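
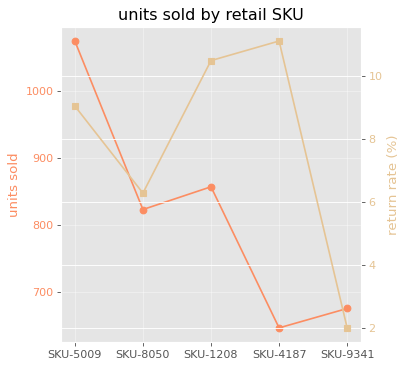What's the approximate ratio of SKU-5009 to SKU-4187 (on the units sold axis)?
SKU-5009 ≈ 1100, SKU-4187 ≈ 650; 1100/650 ≈ 1.69.

≈ 1.69×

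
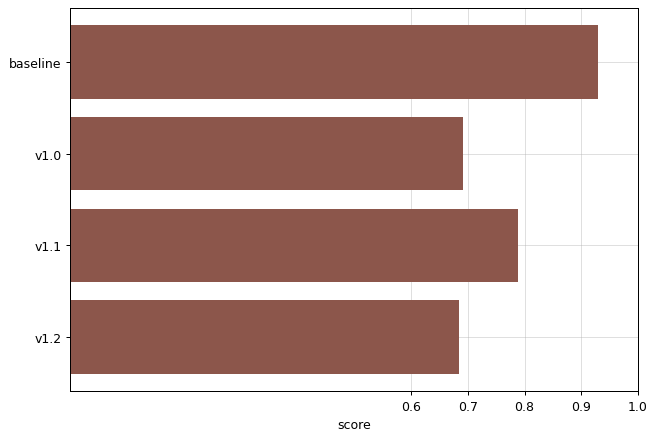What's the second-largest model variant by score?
v1.1

Top 3: baseline ≈ 0.9, v1.1 ≈ 0.8, v1.0 ≈ 0.7.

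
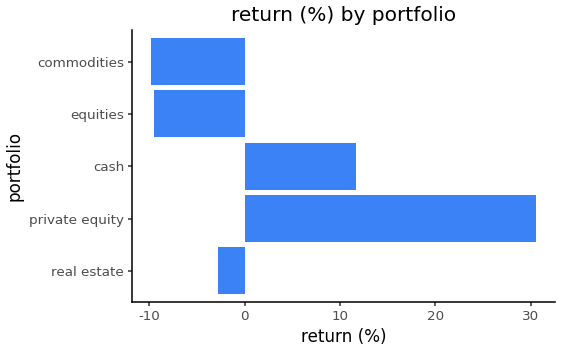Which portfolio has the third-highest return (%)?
Top 4: private equity ≈ 30, cash ≈ 10, real estate ≈ -5, equities ≈ -10.

real estate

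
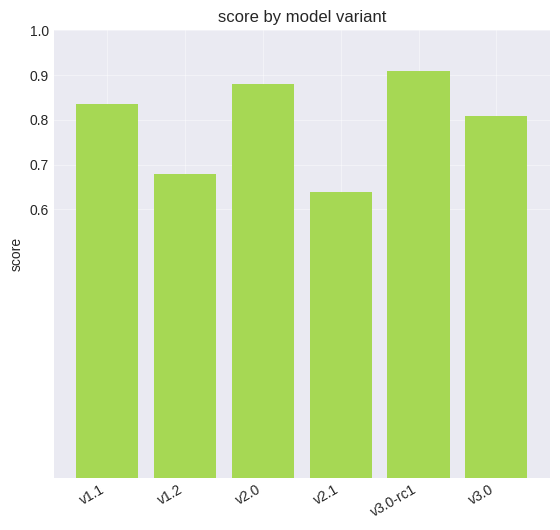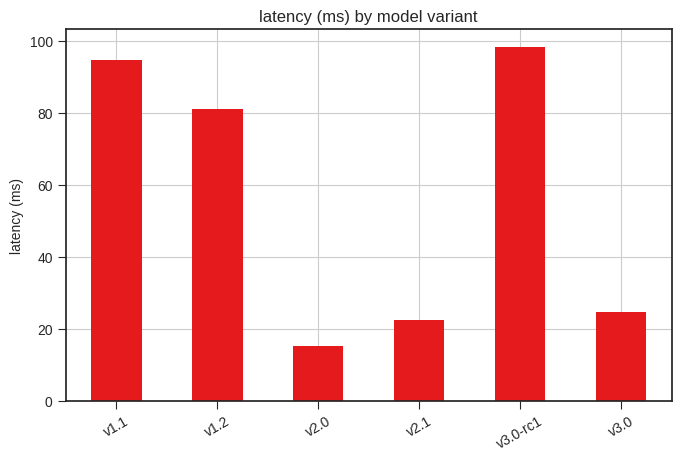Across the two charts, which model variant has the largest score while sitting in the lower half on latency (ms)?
v2.0

Chart 2 median latency (ms) ≈ 50; below-median model variants: v2.0, v2.1, v3.0. Among those, v2.0 has the highest score (≈ 0.9).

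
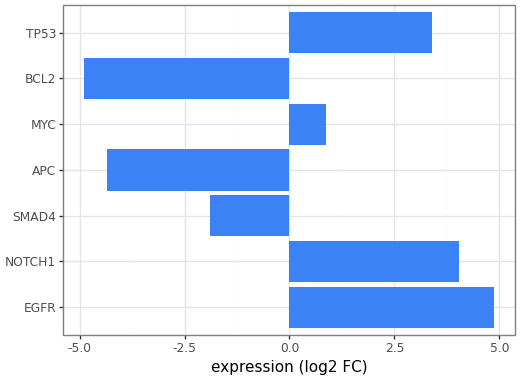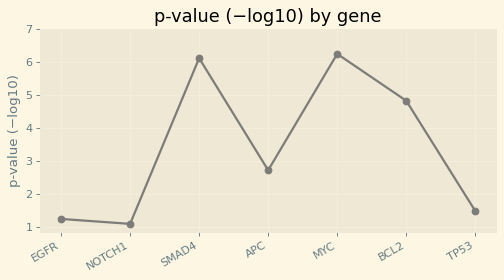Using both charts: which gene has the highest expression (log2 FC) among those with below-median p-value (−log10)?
EGFR

Chart 2 median p-value (−log10) ≈ 3; below-median genes: EGFR, NOTCH1, TP53. Among those, EGFR has the highest expression (log2 FC) (≈ 5).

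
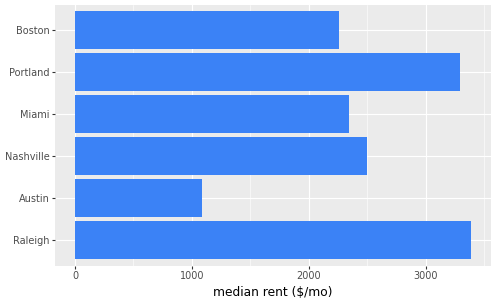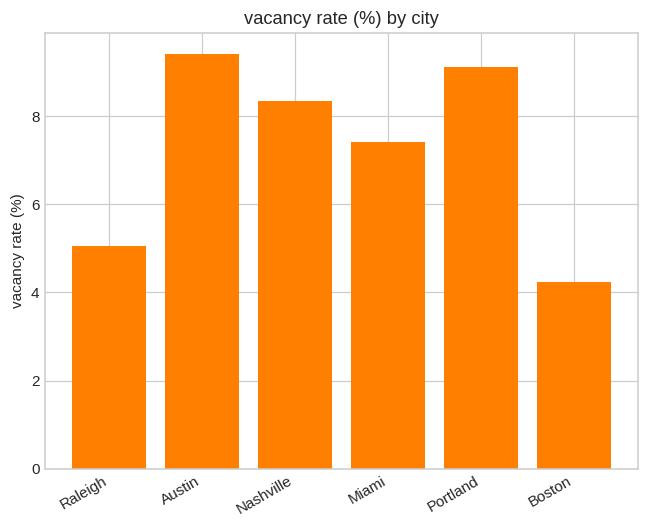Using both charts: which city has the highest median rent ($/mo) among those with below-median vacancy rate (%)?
Chart 2 median vacancy rate (%) ≈ 8; below-median cities: Raleigh, Miami, Boston. Among those, Raleigh has the highest median rent ($/mo) (≈ 3500).

Raleigh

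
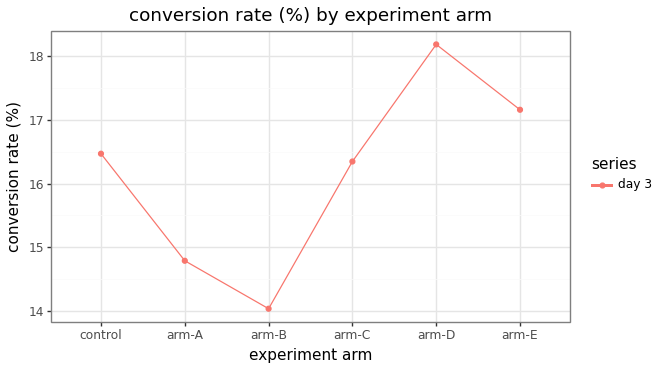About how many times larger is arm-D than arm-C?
arm-D ≈ 18.0, arm-C ≈ 16.5; 18.0/16.5 ≈ 1.09.

≈ 1.09×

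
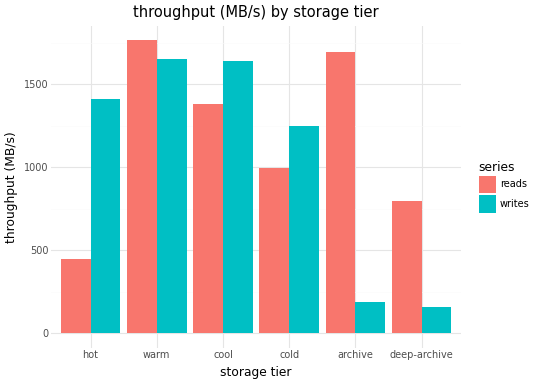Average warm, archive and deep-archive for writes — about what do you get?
(1600 + 200 + 200) / 3 ≈ 667.

≈ 667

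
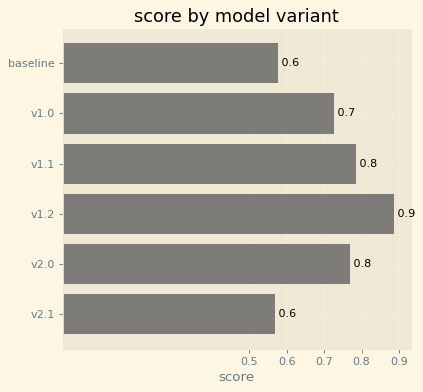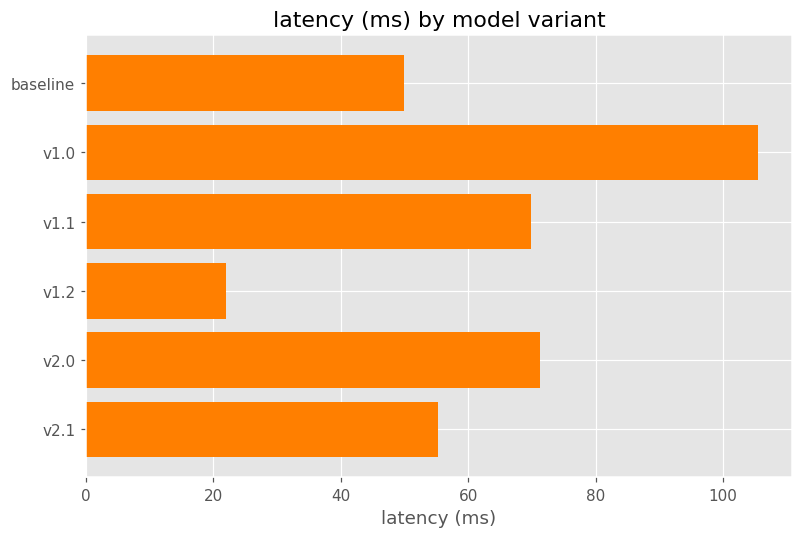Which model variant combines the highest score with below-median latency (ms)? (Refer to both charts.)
v1.2

Chart 2 median latency (ms) ≈ 60; below-median model variants: baseline, v1.2, v2.1. Among those, v1.2 has the highest score (≈ 0.9).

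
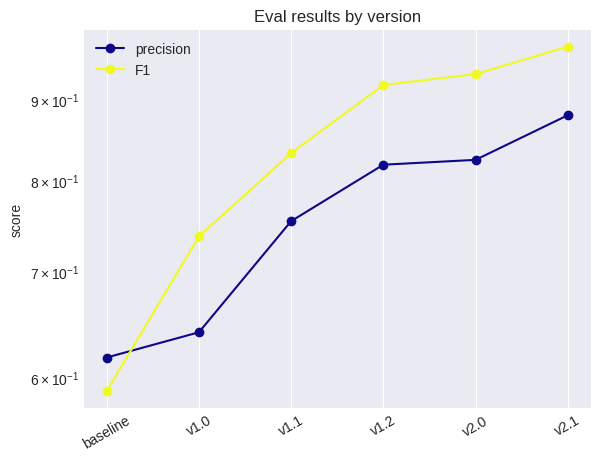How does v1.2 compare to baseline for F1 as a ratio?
v1.2 ≈ 0.90, baseline ≈ 0.60; 0.90/0.60 ≈ 1.5.

≈ 1.5×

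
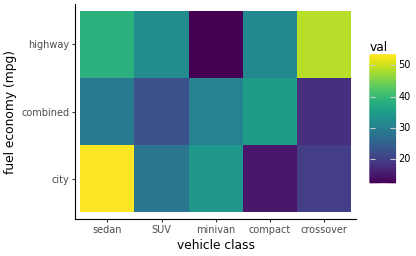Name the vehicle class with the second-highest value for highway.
sedan

Top 3 for highway: crossover ≈ 50, sedan ≈ 40, SUV ≈ 30.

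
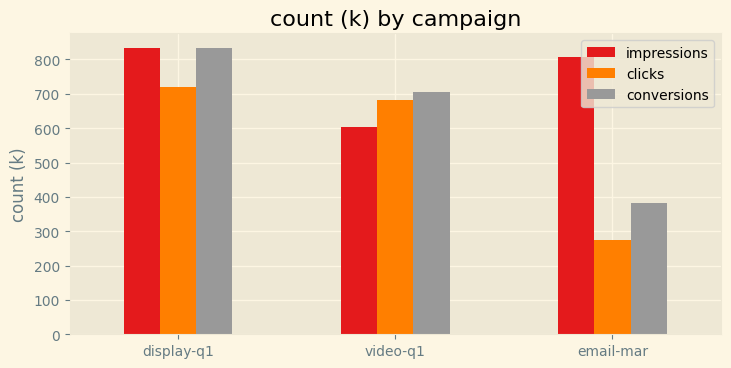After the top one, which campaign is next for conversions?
video-q1

Top 3 for conversions: display-q1 ≈ 800, video-q1 ≈ 700, email-mar ≈ 400.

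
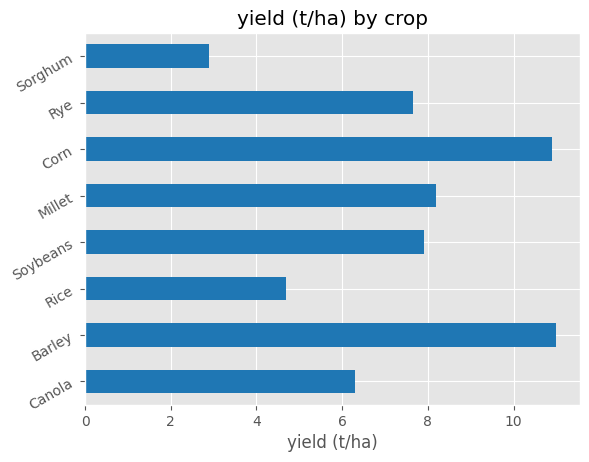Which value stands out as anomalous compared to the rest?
Sorghum

Sorghum ≈ 3; the rest sit between ≈ 5 and ≈ 11.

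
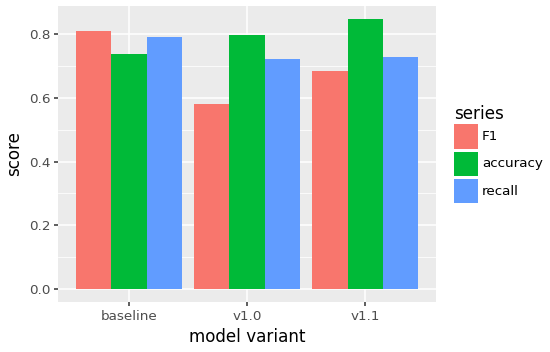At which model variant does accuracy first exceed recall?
baseline: accuracy ≈ 0.7 vs recall ≈ 0.8 (not yet); v1.0: accuracy ≈ 0.8 vs recall ≈ 0.7 (first crossover).

v1.0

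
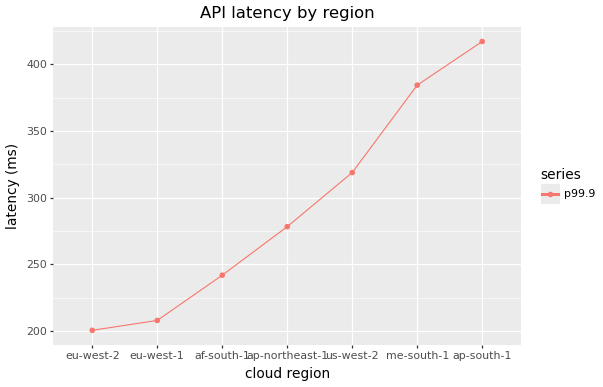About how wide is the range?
Max ap-south-1 ≈ 420, min eu-west-2 ≈ 200; range ≈ 220.

≈ 220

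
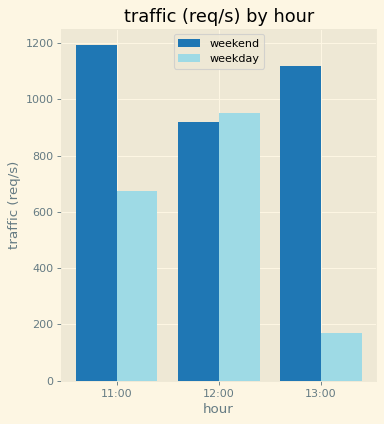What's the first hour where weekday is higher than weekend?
12:00

11:00: weekday ≈ 700 vs weekend ≈ 1200 (not yet); 12:00: weekday ≈ 1000 vs weekend ≈ 900 (first crossover).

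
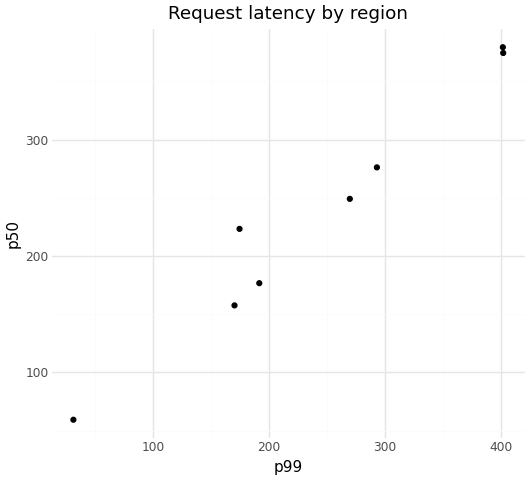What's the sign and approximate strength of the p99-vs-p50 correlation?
positive, strong

Points are positively correlated; strong (|r| ≈ 1.0).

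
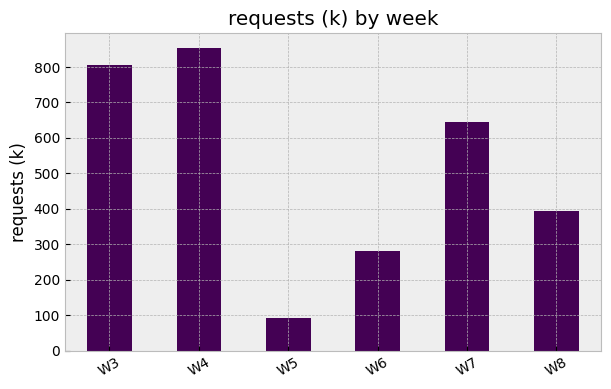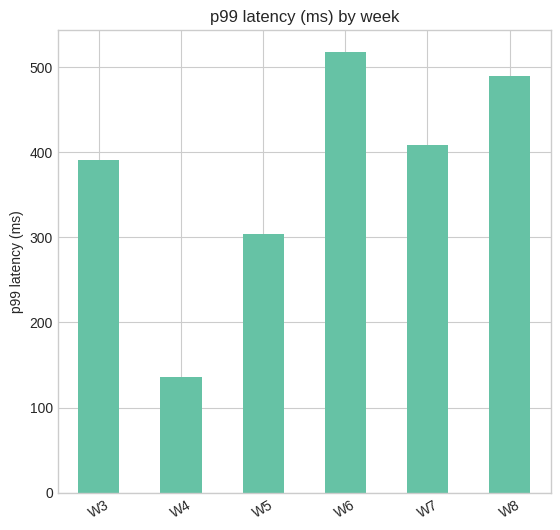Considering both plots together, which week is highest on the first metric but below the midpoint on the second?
Chart 2 median p99 latency (ms) ≈ 400; below-median weeks: W3, W4, W5. Among those, W4 has the highest requests (k) (≈ 900).

W4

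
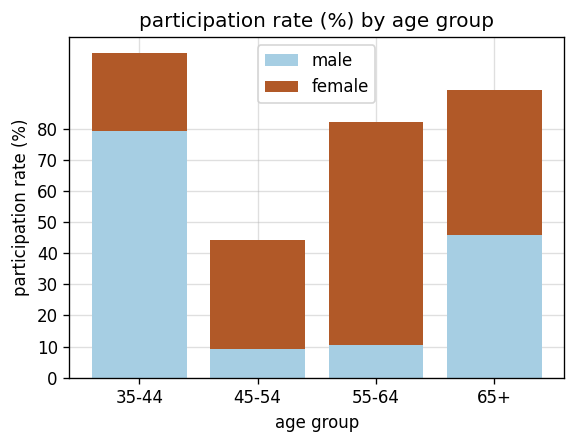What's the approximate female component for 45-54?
female top ≈ 40, bottom ≈ 10; segment ≈ 30.

≈ 30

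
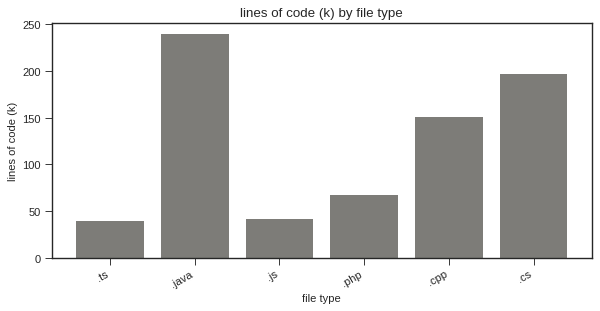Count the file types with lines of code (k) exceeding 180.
2

Above 180: .java, .cs.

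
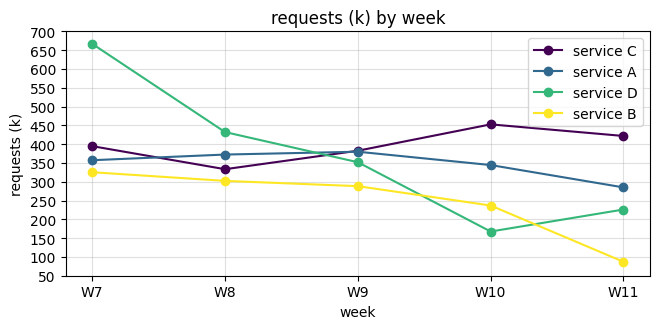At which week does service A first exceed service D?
W8: service A ≈ 350 vs service D ≈ 450 (not yet); W9: service A ≈ 400 vs service D ≈ 350 (first crossover).

W9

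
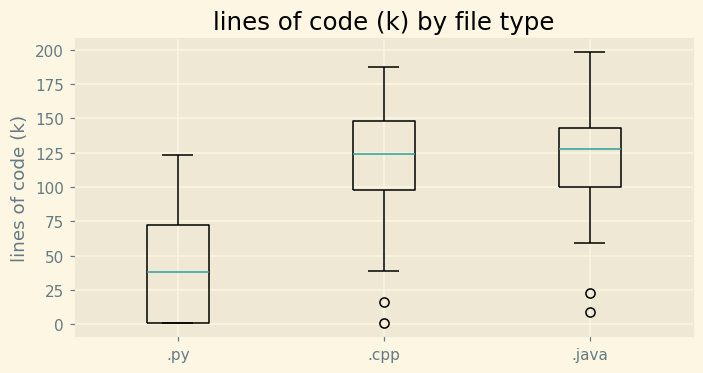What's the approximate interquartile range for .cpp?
Q3 ≈ 150, Q1 ≈ 100; IQR ≈ 50.

≈ 50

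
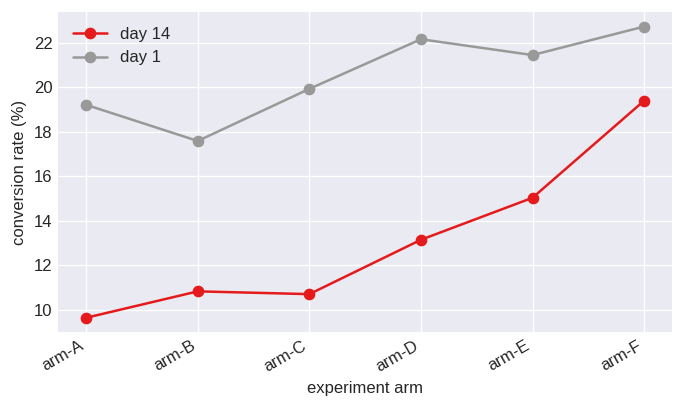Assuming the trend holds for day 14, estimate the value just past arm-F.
≈ 23

Last three: 14, 16, 20 → slope ≈ 3/step → next ≈ 23.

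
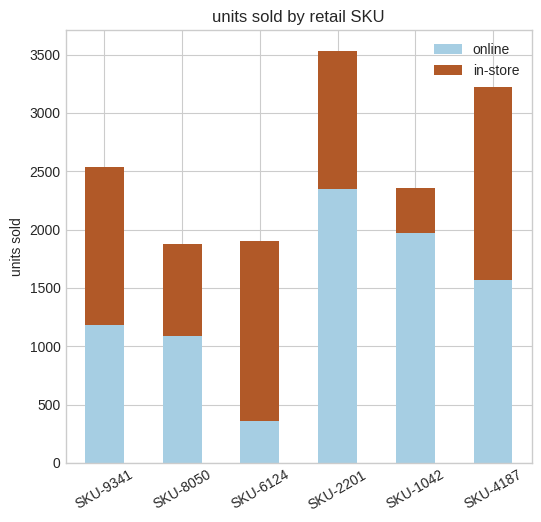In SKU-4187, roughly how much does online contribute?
online top ≈ 1500, bottom ≈ 0; segment ≈ 1500.

≈ 1500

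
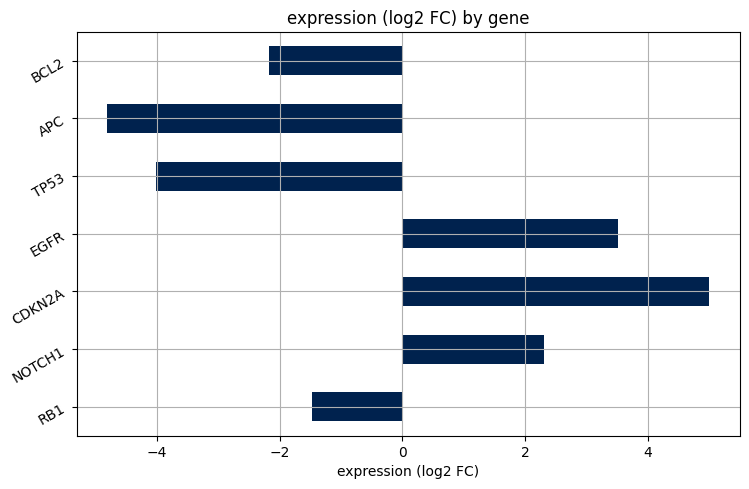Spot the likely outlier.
CDKN2A

CDKN2A ≈ 5; the rest sit between ≈ -5 and ≈ 4.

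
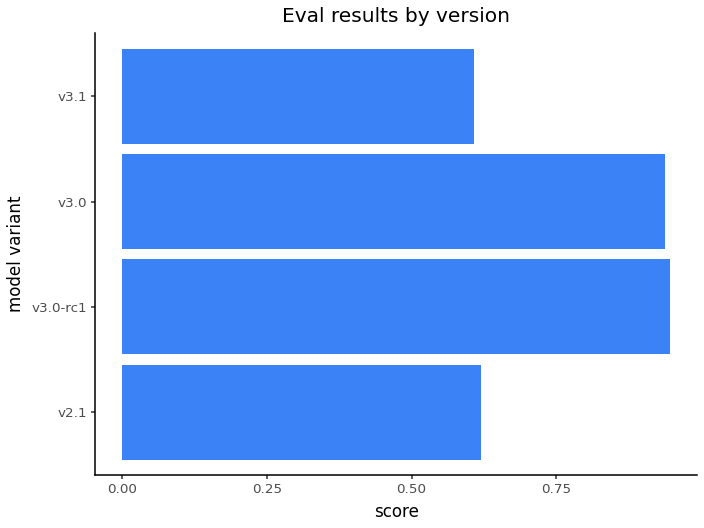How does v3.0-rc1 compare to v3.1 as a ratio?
≈ 1.5×

v3.0-rc1 ≈ 0.9, v3.1 ≈ 0.6; 0.9/0.6 ≈ 1.5.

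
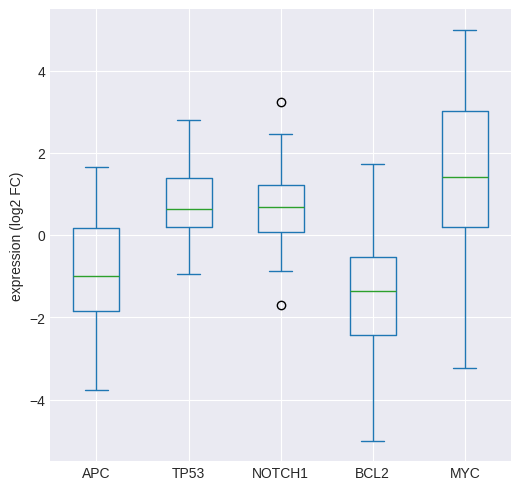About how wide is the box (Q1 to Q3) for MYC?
≈ 3.0

Q3 ≈ 3.0, Q1 ≈ 0.0; IQR ≈ 3.0.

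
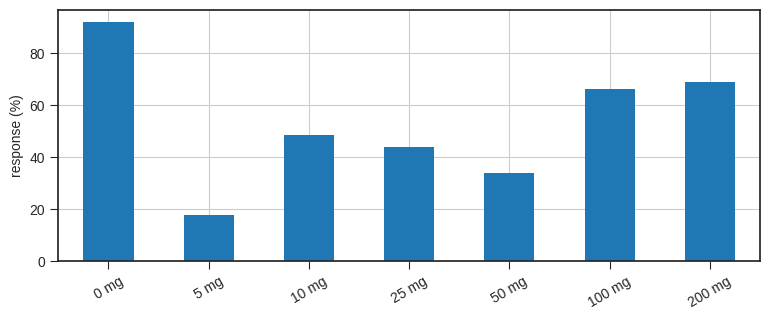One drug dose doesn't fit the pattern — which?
0 mg ≈ 90; the rest sit between ≈ 20 and ≈ 70.

0 mg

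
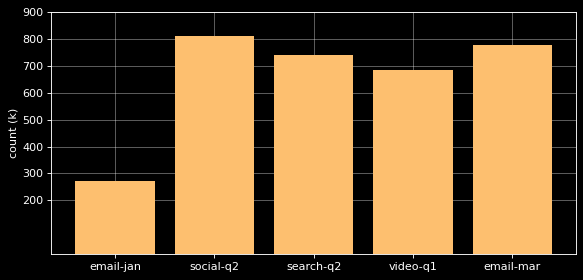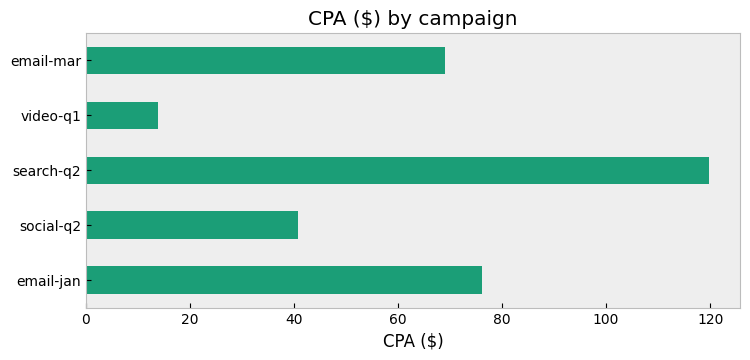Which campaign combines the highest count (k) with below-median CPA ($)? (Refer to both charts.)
Chart 2 median CPA ($) ≈ 60; below-median campaigns: social-q2, video-q1. Among those, social-q2 has the highest count (k) (≈ 800).

social-q2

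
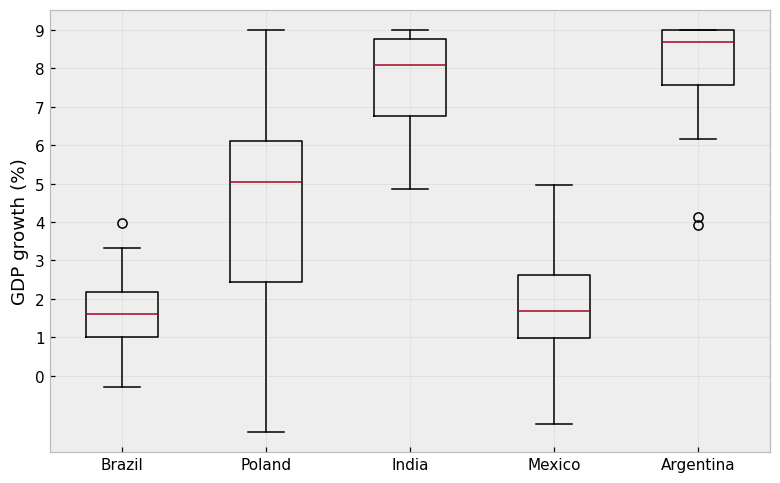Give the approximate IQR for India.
Q3 ≈ 9, Q1 ≈ 7; IQR ≈ 2.

≈ 2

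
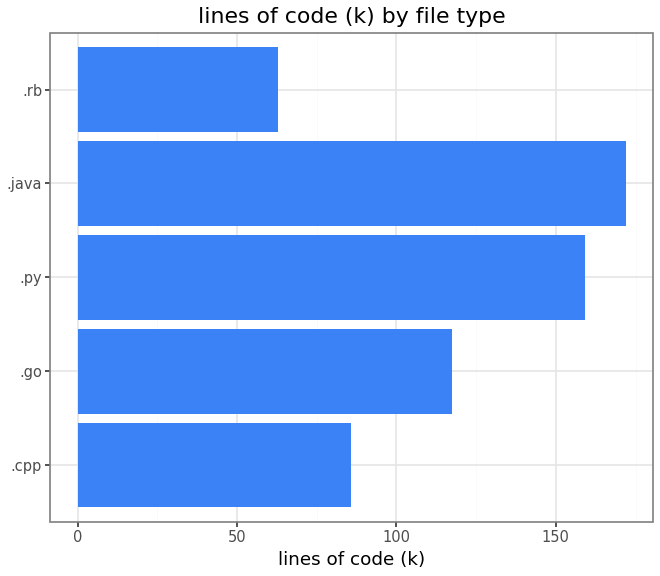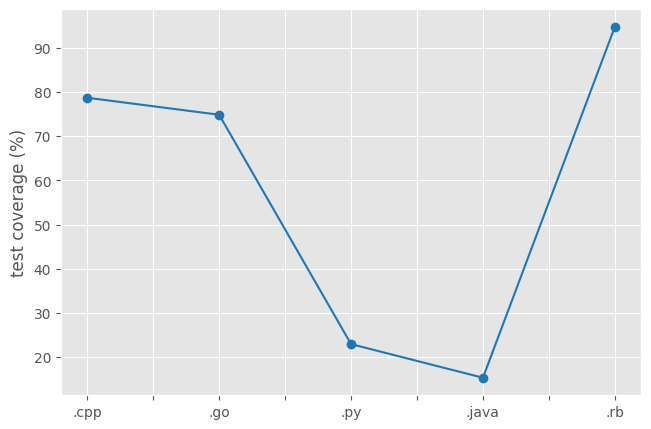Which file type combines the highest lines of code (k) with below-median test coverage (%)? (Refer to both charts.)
.java

Chart 2 median test coverage (%) ≈ 70; below-median file types: .py, .java. Among those, .java has the highest lines of code (k) (≈ 180).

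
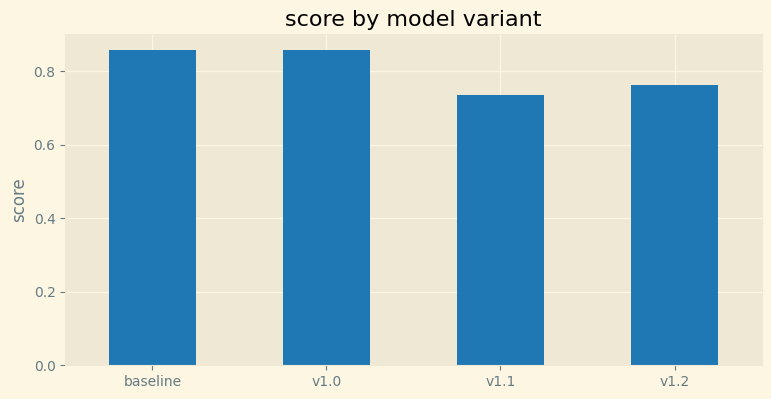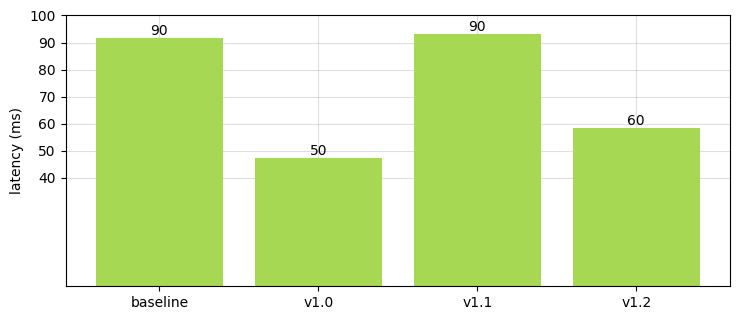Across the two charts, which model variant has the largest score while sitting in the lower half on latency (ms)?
v1.0

Chart 2 median latency (ms) ≈ 80; below-median model variants: v1.0, v1.2. Among those, v1.0 has the highest score (≈ 0.9).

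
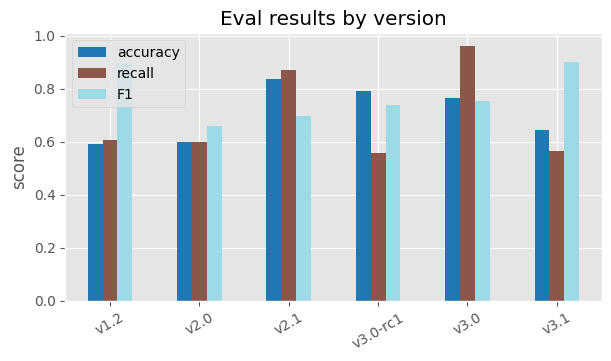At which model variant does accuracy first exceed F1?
v2.0: accuracy ≈ 0.6 vs F1 ≈ 0.7 (not yet); v2.1: accuracy ≈ 0.8 vs F1 ≈ 0.7 (first crossover).

v2.1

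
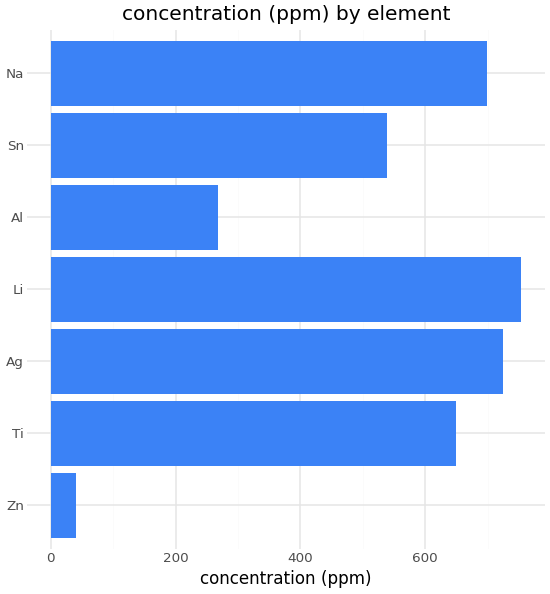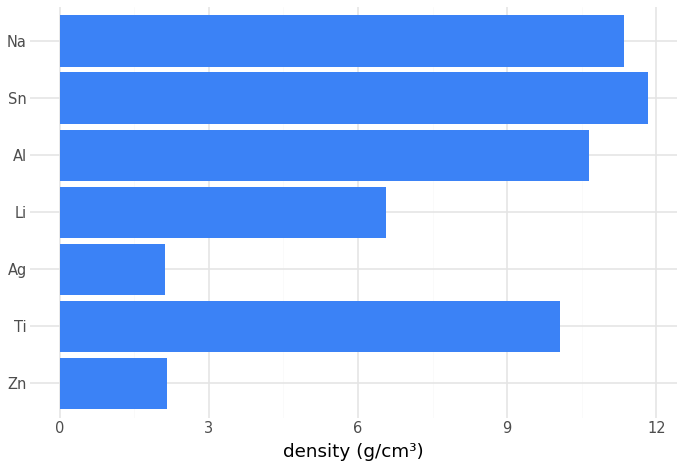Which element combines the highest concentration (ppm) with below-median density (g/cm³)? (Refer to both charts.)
Li

Chart 2 median density (g/cm³) ≈ 10; below-median elements: Zn, Ag, Li. Among those, Li has the highest concentration (ppm) (≈ 800).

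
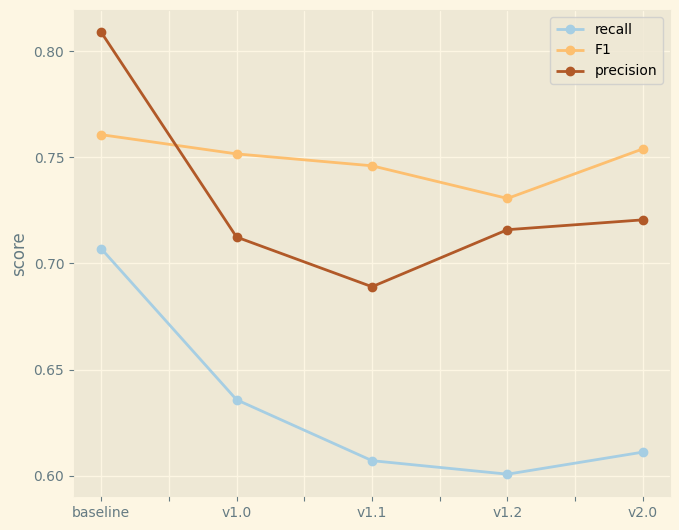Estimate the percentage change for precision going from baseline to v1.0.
≈ -10%

baseline ≈ 0.80, v1.0 ≈ 0.72; (0.72 − 0.80) / 0.80 ≈ -10%.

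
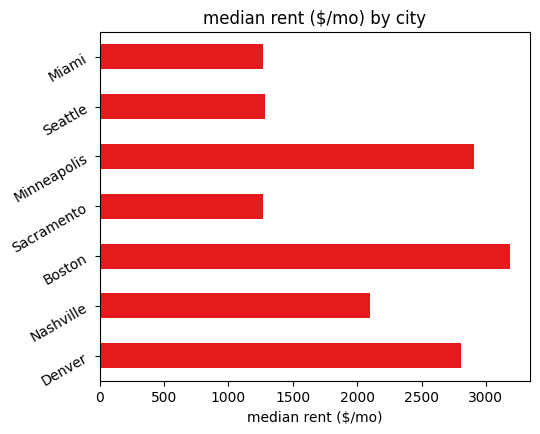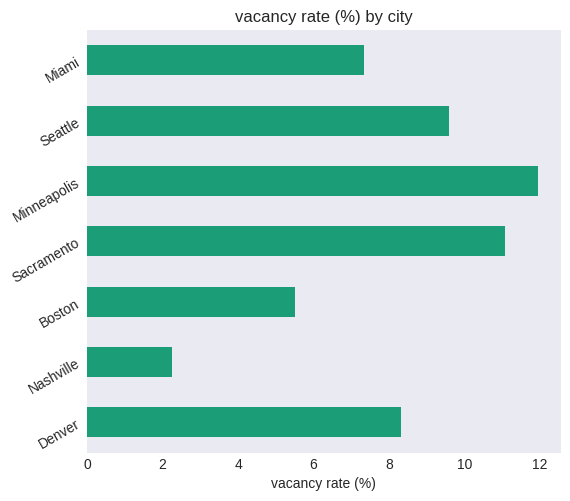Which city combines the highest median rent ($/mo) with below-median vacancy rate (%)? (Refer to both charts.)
Chart 2 median vacancy rate (%) ≈ 8; below-median cities: Nashville, Boston, Miami. Among those, Boston has the highest median rent ($/mo) (≈ 3000).

Boston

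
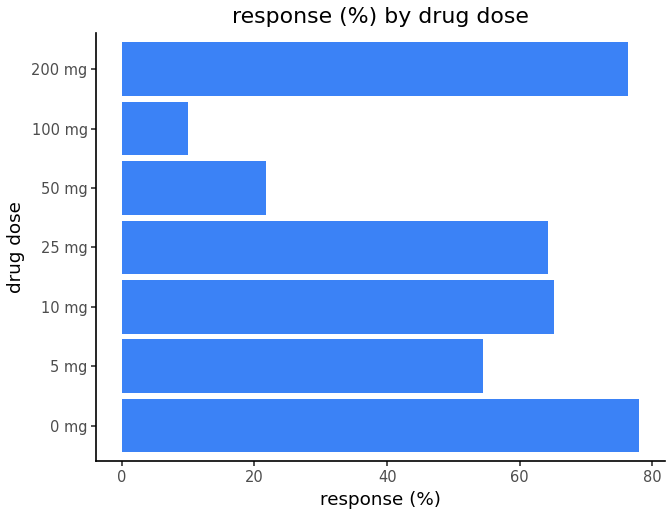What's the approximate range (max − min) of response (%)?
Max 0 mg ≈ 80, min 100 mg ≈ 10; range ≈ 70.

≈ 70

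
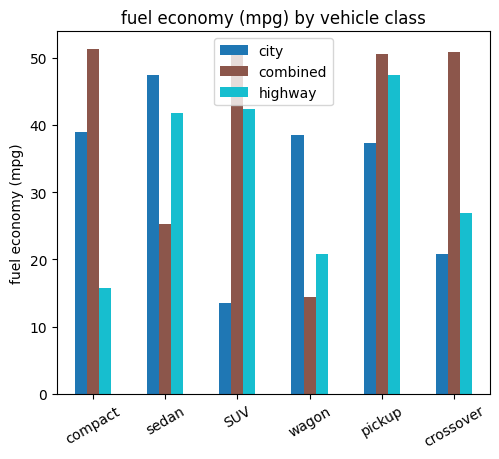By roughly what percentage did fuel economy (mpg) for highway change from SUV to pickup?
SUV ≈ 40, pickup ≈ 45; (45 − 40) / 40 ≈ +12.5%.

≈ +12.5%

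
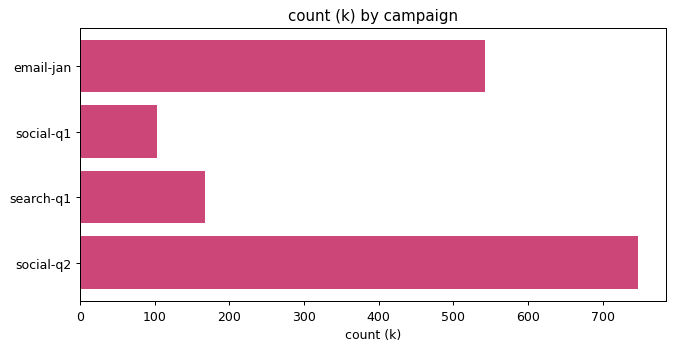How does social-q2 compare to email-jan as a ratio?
social-q2 ≈ 700, email-jan ≈ 500; 700/500 ≈ 1.4.

≈ 1.4×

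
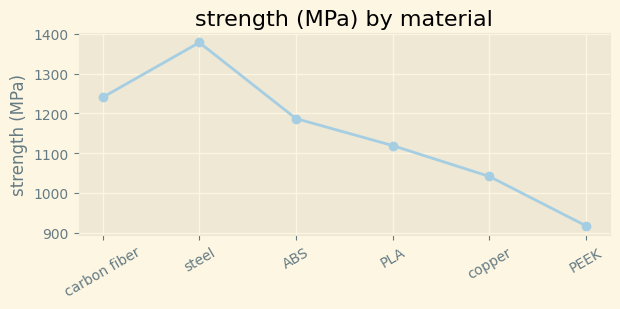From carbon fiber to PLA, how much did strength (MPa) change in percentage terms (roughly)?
≈ -12%

carbon fiber ≈ 1250, PLA ≈ 1100; (1100 − 1250) / 1250 ≈ -12%.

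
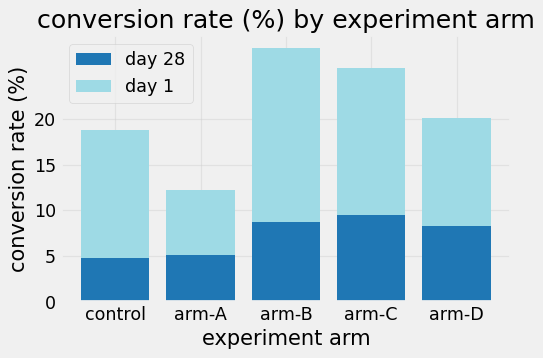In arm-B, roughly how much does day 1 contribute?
≈ 20

day 1 top ≈ 30, bottom ≈ 10; segment ≈ 20.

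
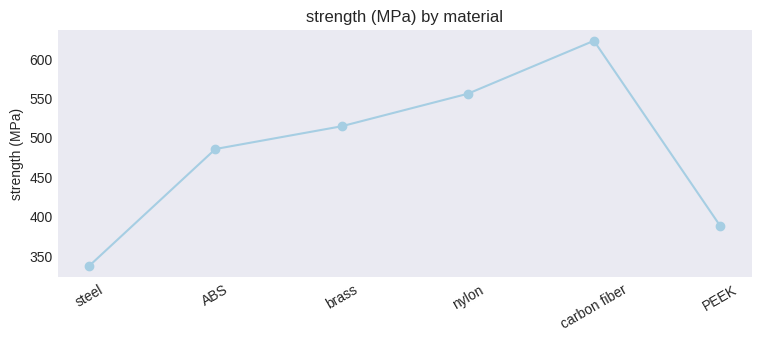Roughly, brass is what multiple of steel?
≈ 1.62×

brass ≈ 525, steel ≈ 325; 525/325 ≈ 1.62.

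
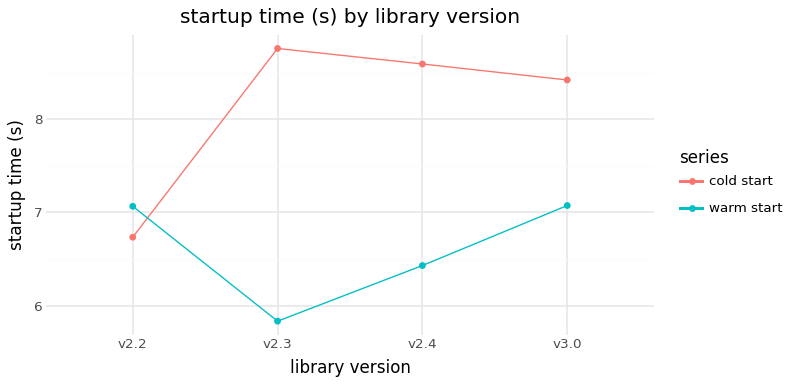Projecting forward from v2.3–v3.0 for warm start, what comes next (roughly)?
≈ 7.5

Last three: 6.0, 6.5, 7.0 → slope ≈ 0.5/step → next ≈ 7.5.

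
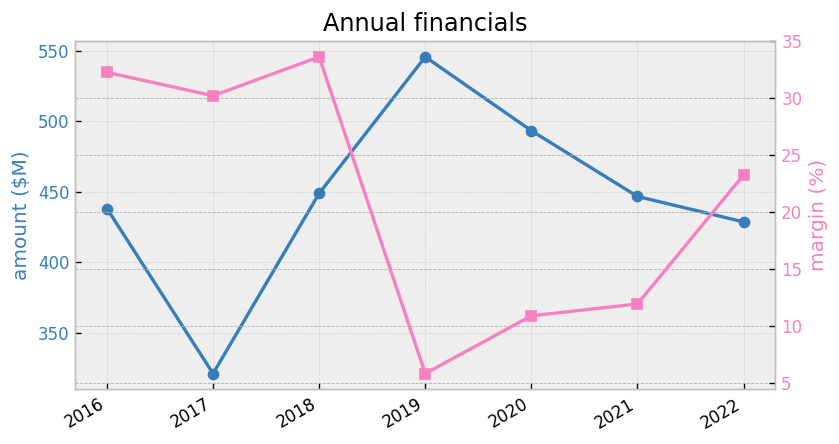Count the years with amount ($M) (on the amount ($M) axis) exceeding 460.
Above 460: 2019, 2020.

2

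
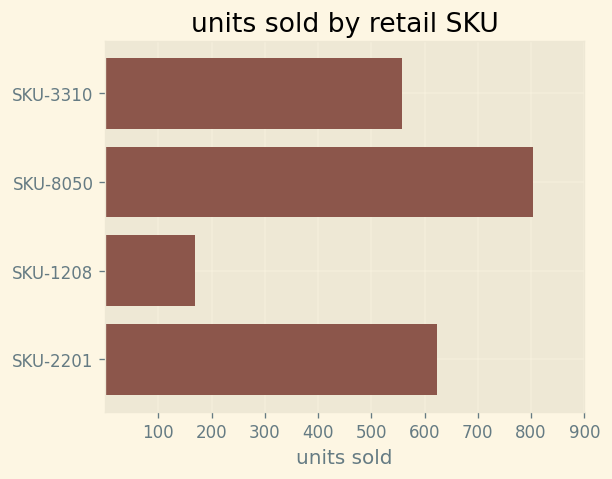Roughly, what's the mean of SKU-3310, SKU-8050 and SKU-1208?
≈ 533

(600 + 800 + 200) / 3 ≈ 533.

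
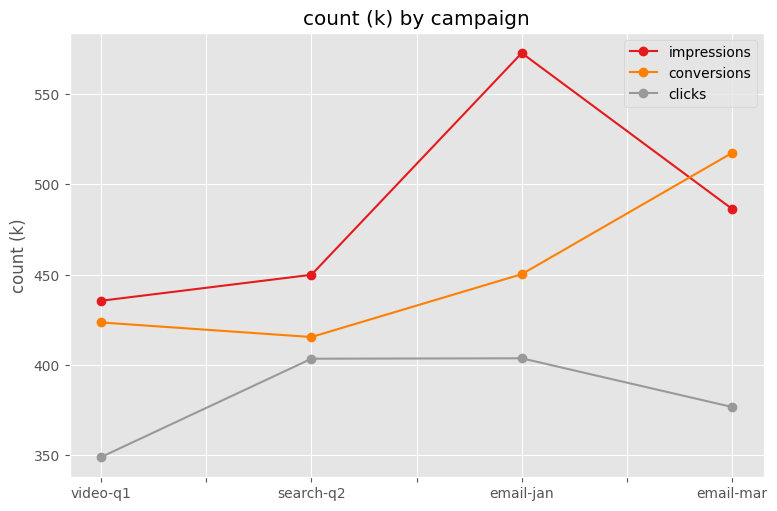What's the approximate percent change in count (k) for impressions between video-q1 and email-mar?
video-q1 ≈ 440, email-mar ≈ 480; (480 − 440) / 440 ≈ +9.1%.

≈ +9.1%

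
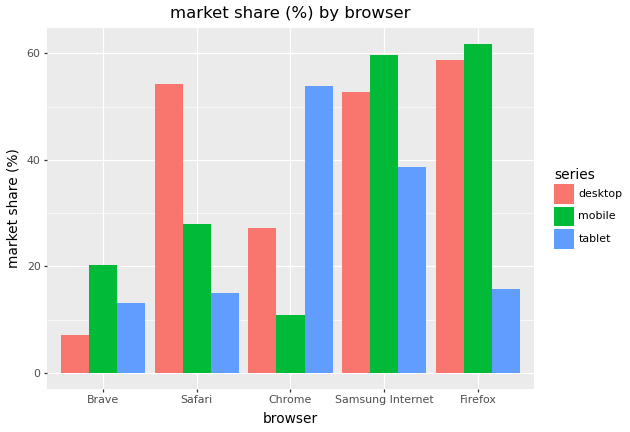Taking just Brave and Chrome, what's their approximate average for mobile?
≈ 15

(20 + 10) / 2 ≈ 15.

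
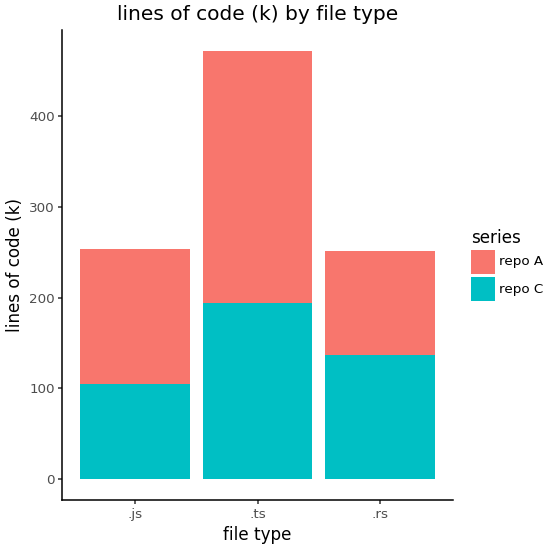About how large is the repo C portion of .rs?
≈ 150

repo C top ≈ 150, bottom ≈ 0; segment ≈ 150.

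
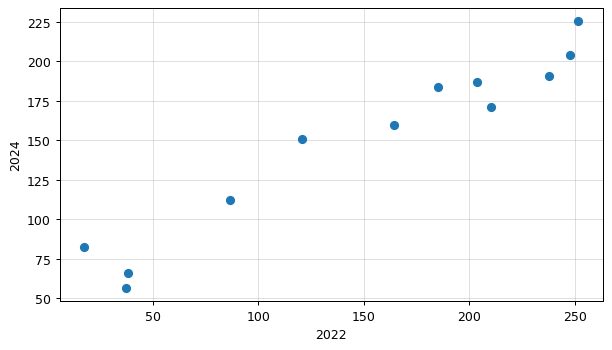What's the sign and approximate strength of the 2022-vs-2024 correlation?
positive, strong

Points are positively correlated; strong (|r| ≈ 1.0).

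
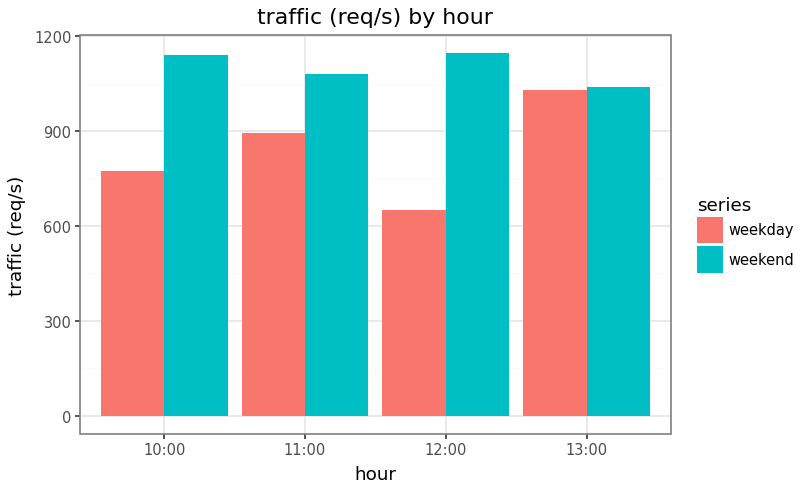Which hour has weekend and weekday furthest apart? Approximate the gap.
12:00, ≈ 500 req/s

12:00: weekend ≈ 1100, weekday ≈ 600 → gap ≈ 500. Next-largest (10:00) is only ≈ 300.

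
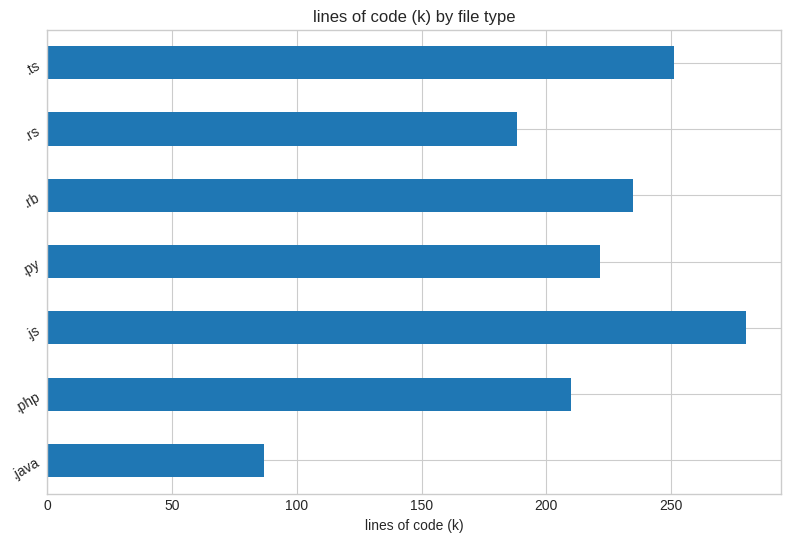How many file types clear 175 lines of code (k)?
6

Above 175: .php, .js, .py, .rb, .rs, .ts.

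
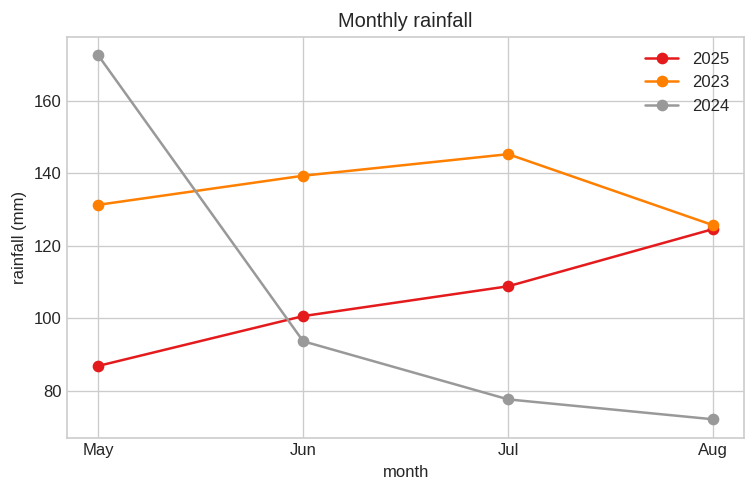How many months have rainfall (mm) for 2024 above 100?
1

Above 100: May.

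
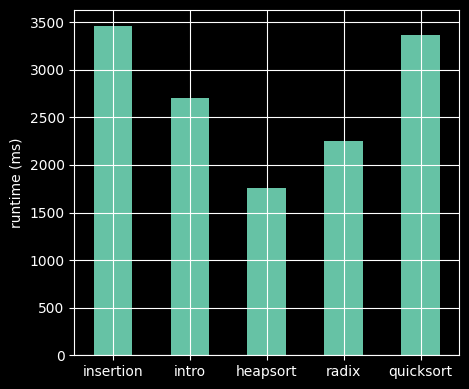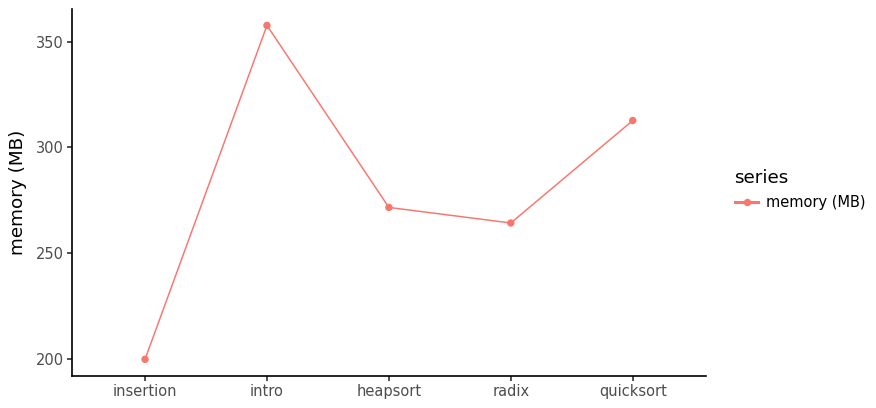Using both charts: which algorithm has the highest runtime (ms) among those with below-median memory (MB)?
insertion

Chart 2 median memory (MB) ≈ 250; below-median algorithms: insertion, radix. Among those, insertion has the highest runtime (ms) (≈ 3500).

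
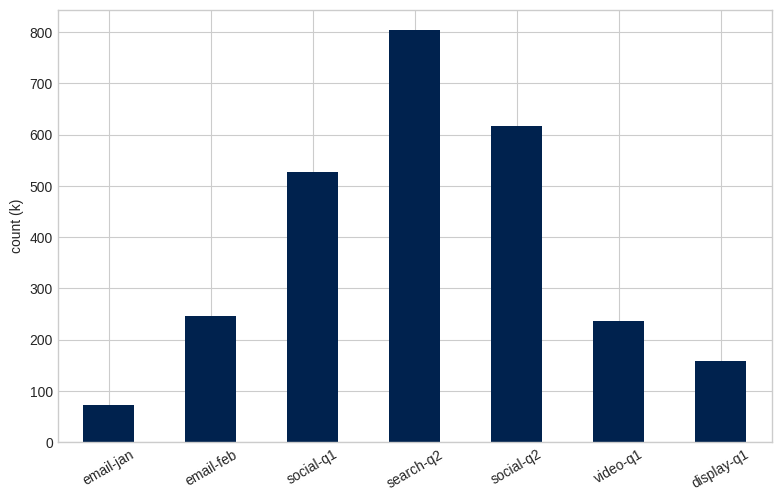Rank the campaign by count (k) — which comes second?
Top 3: search-q2 ≈ 800, social-q2 ≈ 600, social-q1 ≈ 500.

social-q2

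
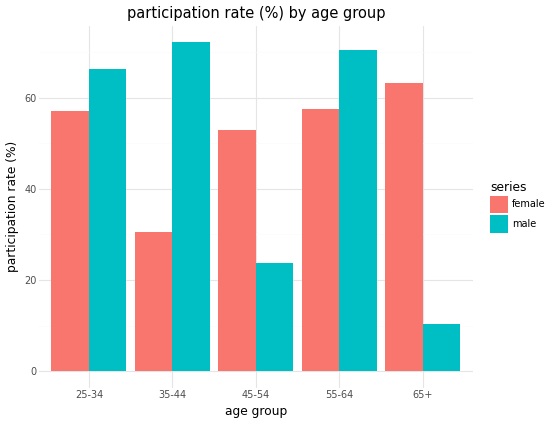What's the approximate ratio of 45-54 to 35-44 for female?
≈ 1.67×

45-54 ≈ 50, 35-44 ≈ 30; 50/30 ≈ 1.67.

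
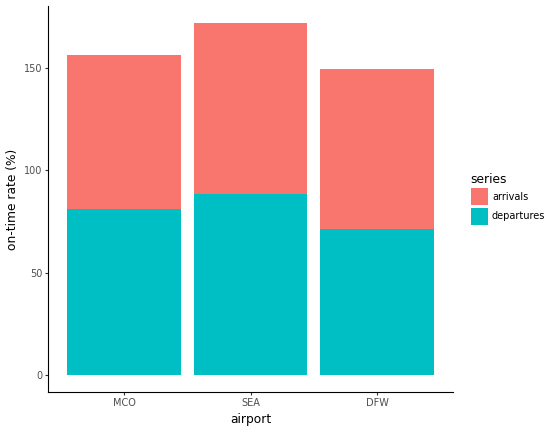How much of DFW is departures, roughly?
departures top ≈ 80, bottom ≈ 0; segment ≈ 80.

≈ 80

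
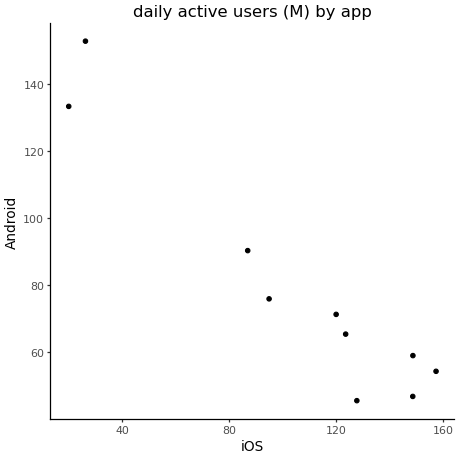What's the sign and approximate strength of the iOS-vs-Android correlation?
Points are negatively correlated; strong (|r| ≈ 1.0).

negative, strong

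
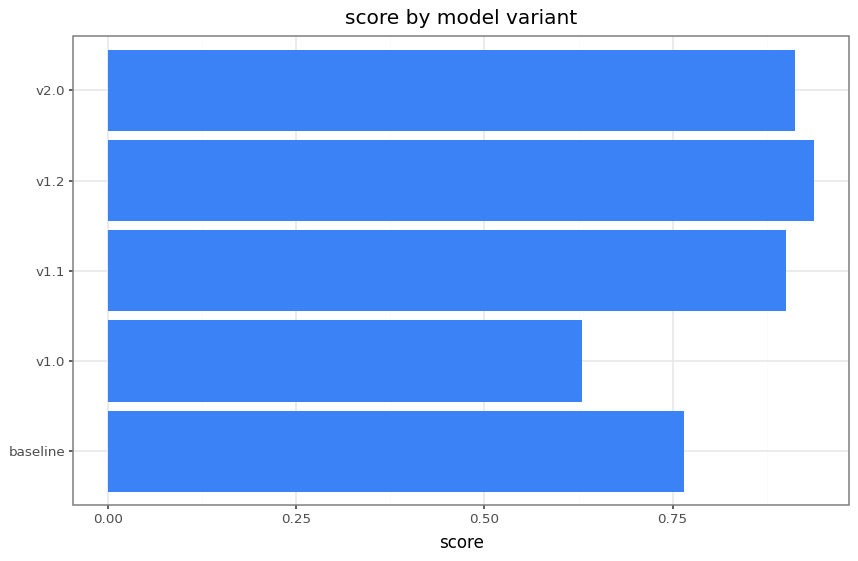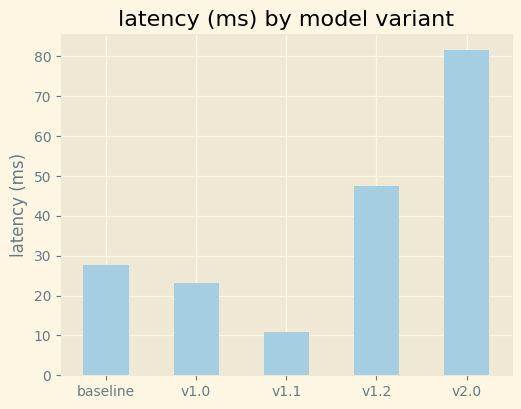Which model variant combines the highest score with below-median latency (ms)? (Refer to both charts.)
Chart 2 median latency (ms) ≈ 30; below-median model variants: v1.0, v1.1. Among those, v1.1 has the highest score (≈ 0.9).

v1.1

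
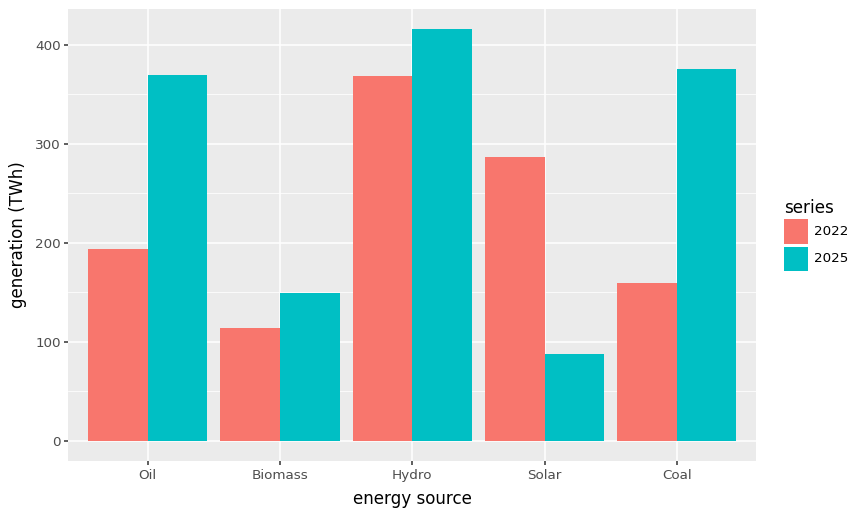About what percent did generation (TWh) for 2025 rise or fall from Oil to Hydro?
Oil ≈ 350, Hydro ≈ 400; (400 − 350) / 350 ≈ +14.3%.

≈ +14.3%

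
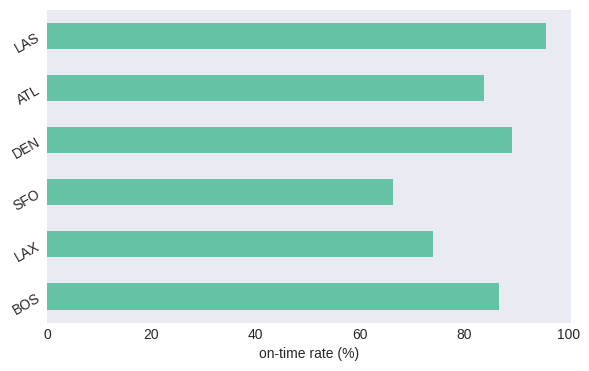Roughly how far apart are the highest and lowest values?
≈ 30

Max LAS ≈ 100, min SFO ≈ 70; range ≈ 30.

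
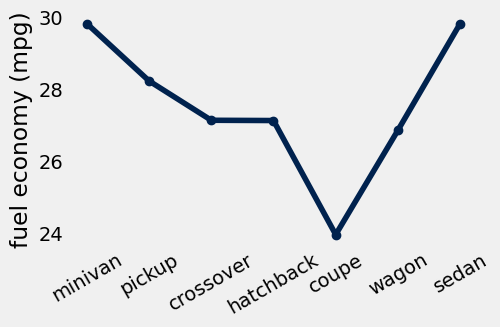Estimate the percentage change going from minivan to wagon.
minivan ≈ 30.0, wagon ≈ 27.0; (27.0 − 30.0) / 30.0 ≈ -10%.

≈ -10%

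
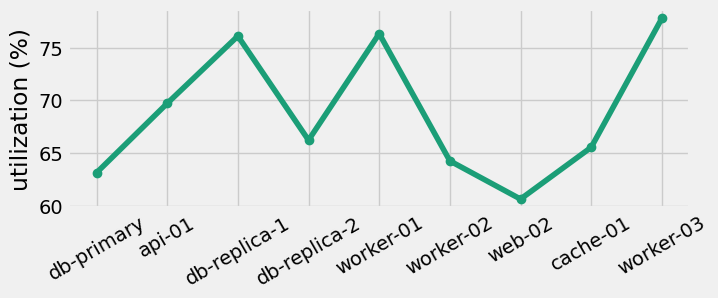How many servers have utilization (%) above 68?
4

Above 68: api-01, db-replica-1, worker-01, worker-03.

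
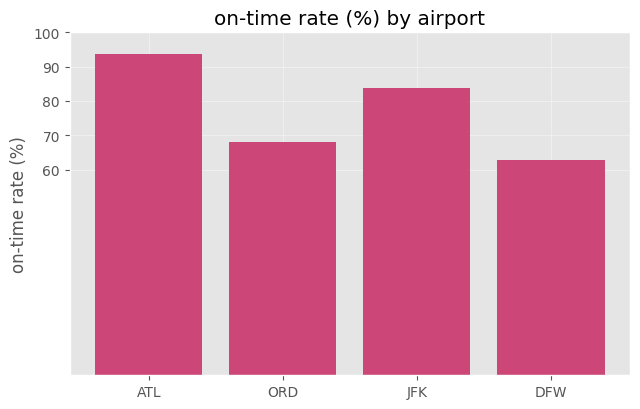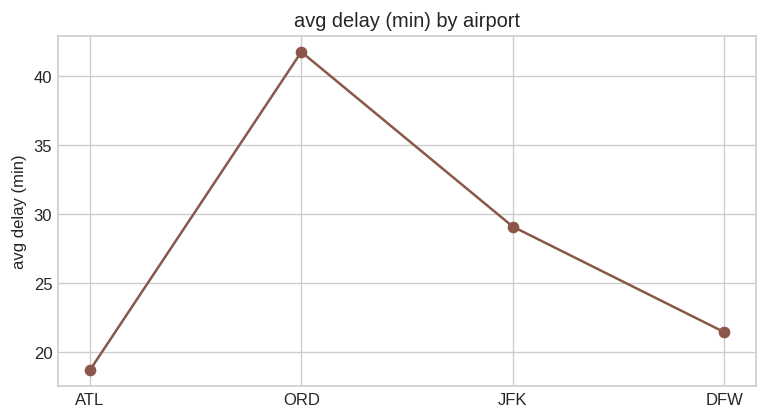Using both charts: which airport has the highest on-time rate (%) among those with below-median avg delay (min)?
Chart 2 median avg delay (min) ≈ 25; below-median airports: ATL, DFW. Among those, ATL has the highest on-time rate (%) (≈ 90).

ATL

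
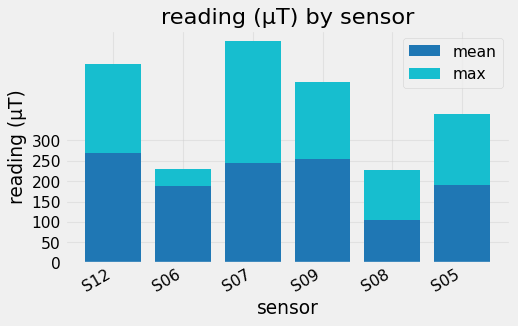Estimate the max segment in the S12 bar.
≈ 250

max top ≈ 500, bottom ≈ 250; segment ≈ 250.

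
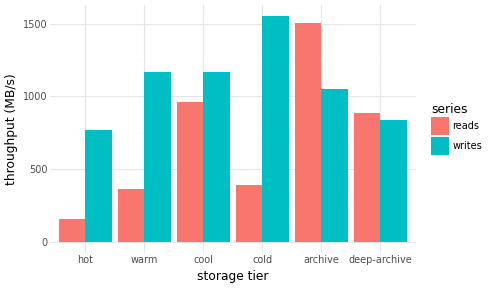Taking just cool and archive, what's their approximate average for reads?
≈ 1300

(1000 + 1600) / 2 ≈ 1300.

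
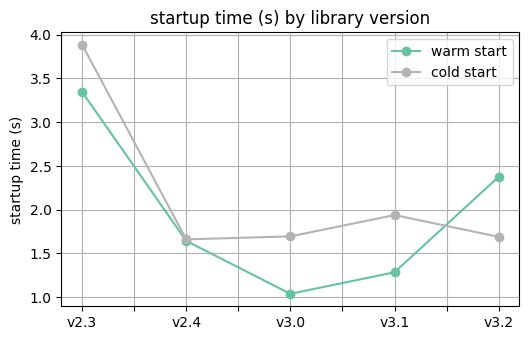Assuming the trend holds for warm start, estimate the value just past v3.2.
≈ 3.25

Last three: 1.0, 1.5, 2.5 → slope ≈ 0.75/step → next ≈ 3.25.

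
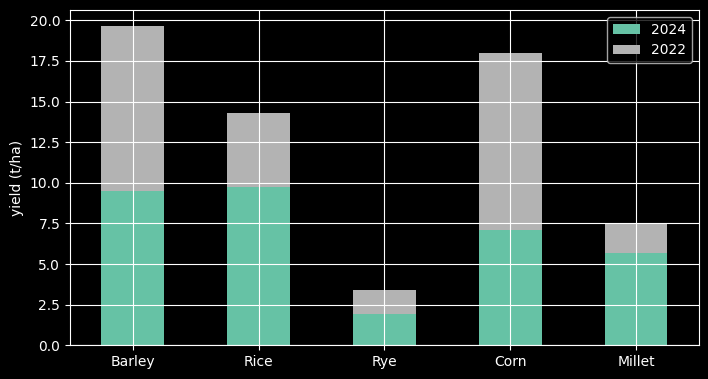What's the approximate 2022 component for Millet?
2022 top ≈ 8, bottom ≈ 6; segment ≈ 2.

≈ 2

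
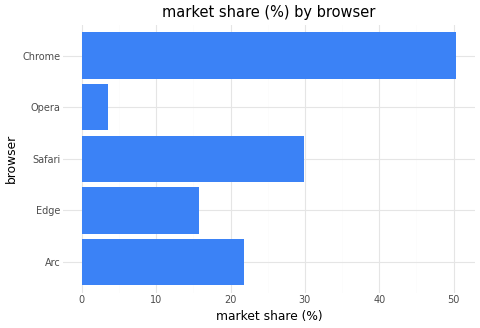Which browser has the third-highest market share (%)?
Top 4: Chrome ≈ 50, Safari ≈ 30, Arc ≈ 20, Edge ≈ 15.

Arc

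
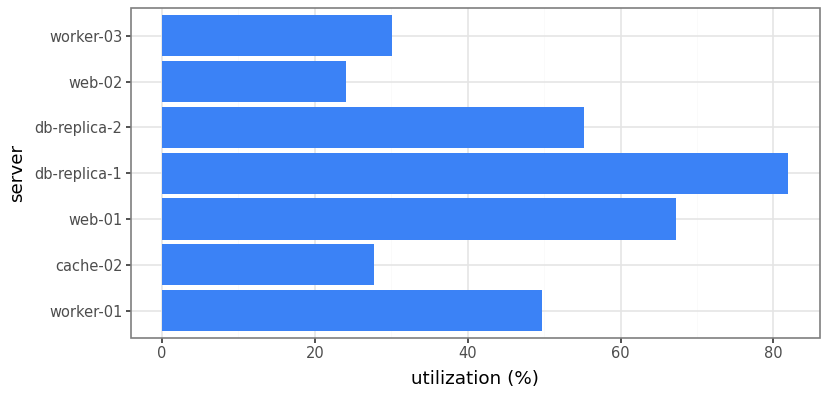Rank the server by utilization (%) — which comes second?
web-01

Top 3: db-replica-1 ≈ 80, web-01 ≈ 70, db-replica-2 ≈ 60.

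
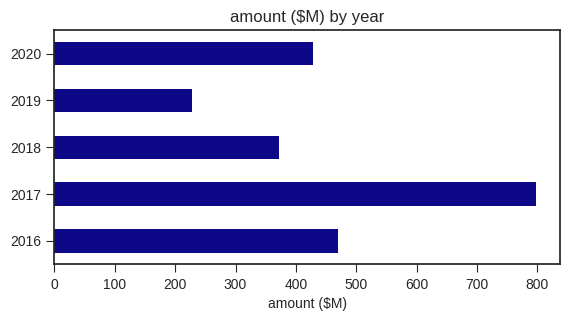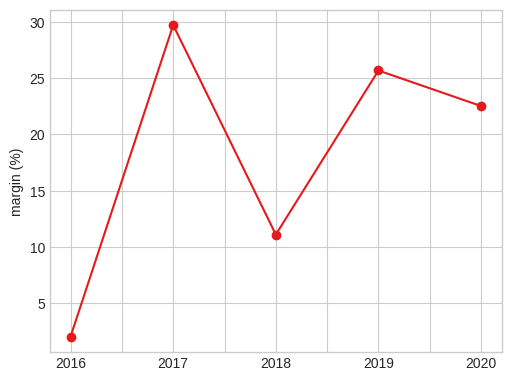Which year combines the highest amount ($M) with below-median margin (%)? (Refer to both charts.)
2016

Chart 2 median margin (%) ≈ 25; below-median years: 2016, 2018. Among those, 2016 has the highest amount ($M) (≈ 500).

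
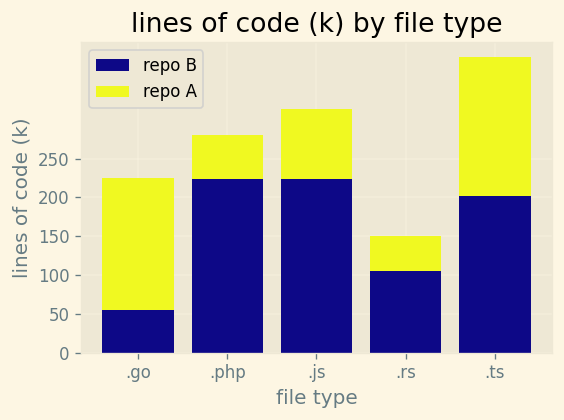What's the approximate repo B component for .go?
repo B top ≈ 50, bottom ≈ 0; segment ≈ 50.

≈ 50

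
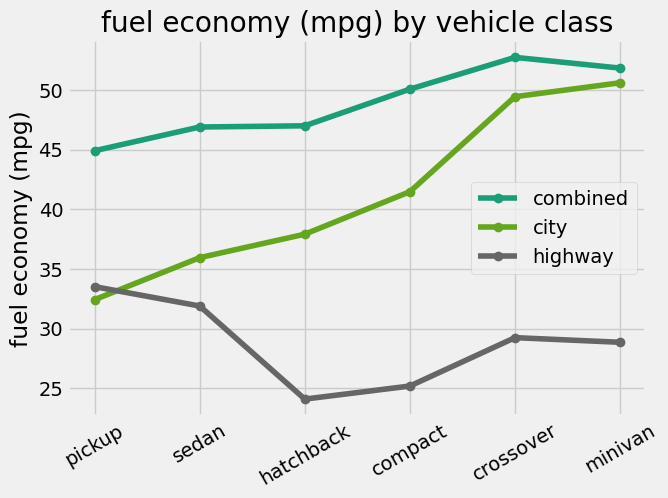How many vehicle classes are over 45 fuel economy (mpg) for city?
Above 45: crossover, minivan.

2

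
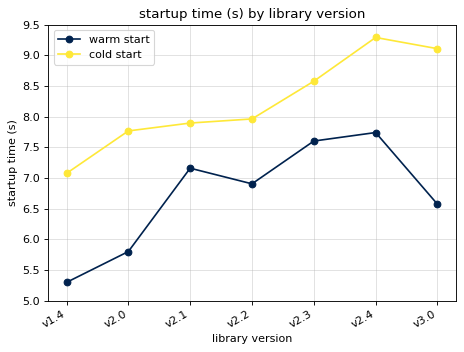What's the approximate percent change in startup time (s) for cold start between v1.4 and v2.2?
≈ +14.3%

v1.4 ≈ 7.0, v2.2 ≈ 8.0; (8.0 − 7.0) / 7.0 ≈ +14.3%.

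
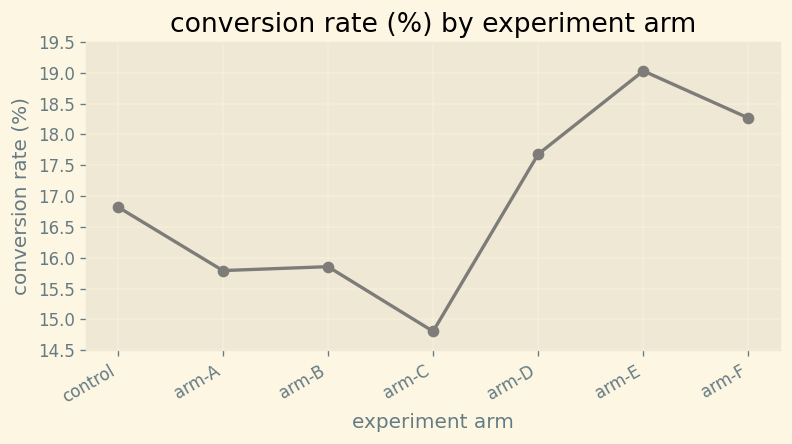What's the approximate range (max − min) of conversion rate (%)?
Max arm-E ≈ 19.0, min arm-C ≈ 15.0; range ≈ 4.0.

≈ 4.0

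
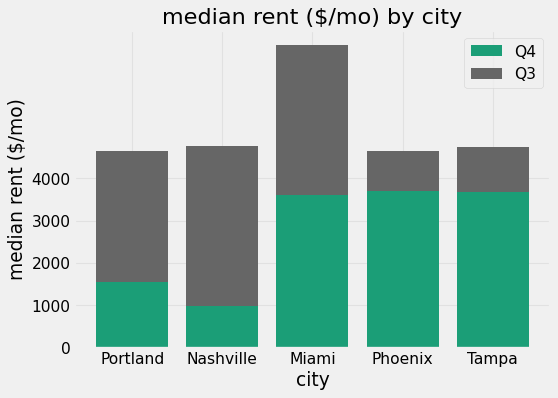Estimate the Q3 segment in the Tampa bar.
Q3 top ≈ 5000, bottom ≈ 4000; segment ≈ 1000.

≈ 1000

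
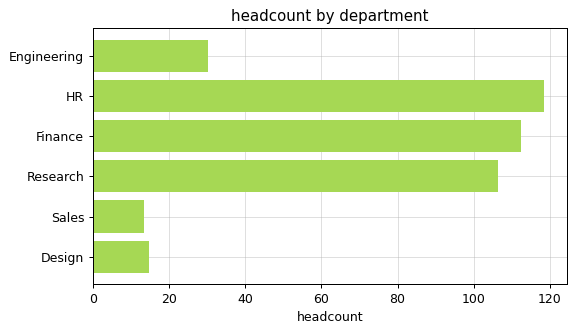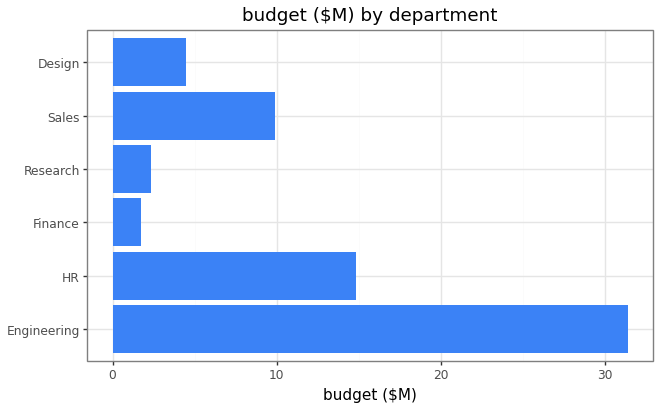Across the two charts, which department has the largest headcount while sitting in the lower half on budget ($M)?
Finance

Chart 2 median budget ($M) ≈ 5; below-median departments: Finance, Research, Design. Among those, Finance has the highest headcount (≈ 120).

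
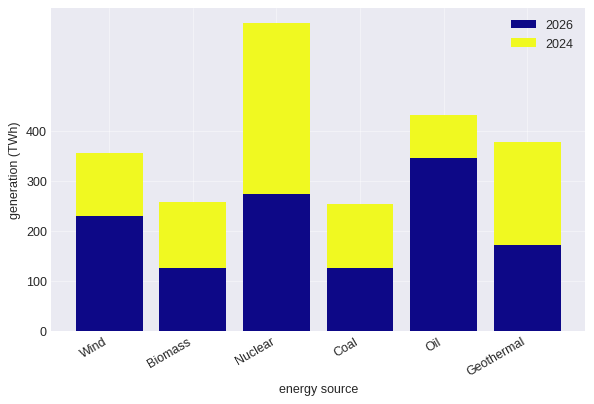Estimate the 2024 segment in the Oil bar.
2024 top ≈ 400, bottom ≈ 300; segment ≈ 100.

≈ 100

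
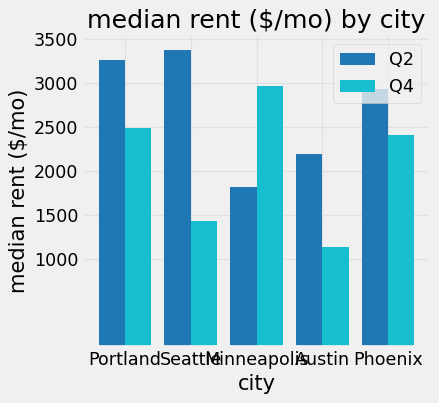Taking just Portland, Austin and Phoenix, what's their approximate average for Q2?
≈ 2833

(3500 + 2000 + 3000) / 3 ≈ 2833.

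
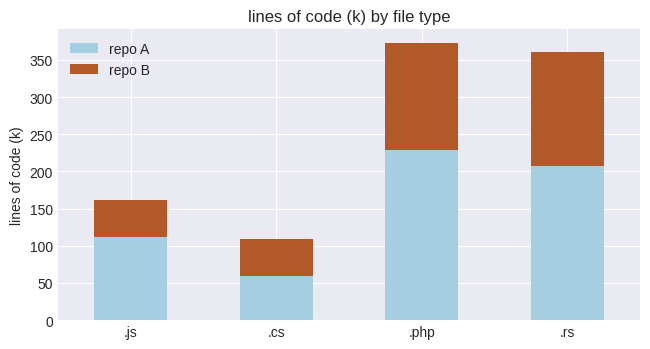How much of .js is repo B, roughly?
repo B top ≈ 150, bottom ≈ 100; segment ≈ 50.

≈ 50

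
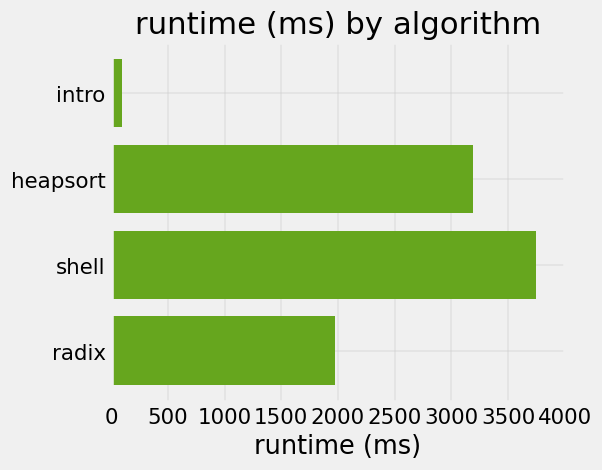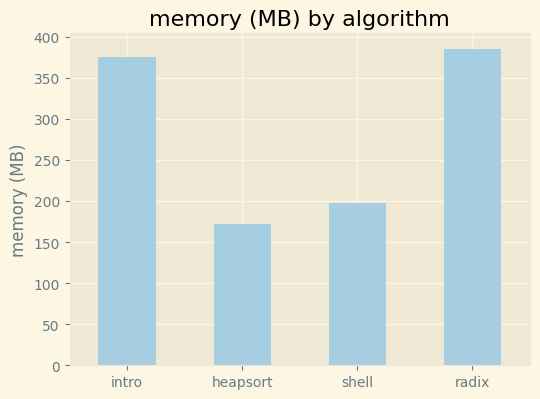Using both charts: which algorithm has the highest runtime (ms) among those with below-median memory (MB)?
Chart 2 median memory (MB) ≈ 300; below-median algorithms: heapsort, shell. Among those, shell has the highest runtime (ms) (≈ 3500).

shell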